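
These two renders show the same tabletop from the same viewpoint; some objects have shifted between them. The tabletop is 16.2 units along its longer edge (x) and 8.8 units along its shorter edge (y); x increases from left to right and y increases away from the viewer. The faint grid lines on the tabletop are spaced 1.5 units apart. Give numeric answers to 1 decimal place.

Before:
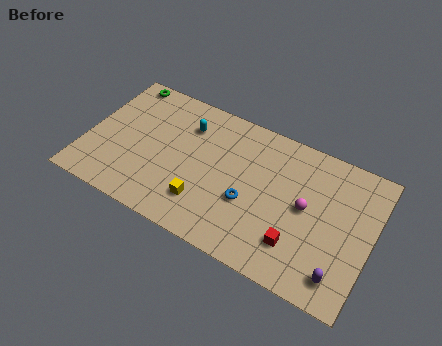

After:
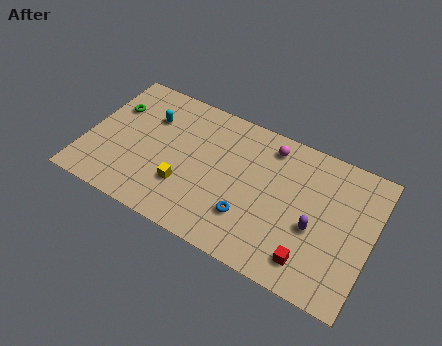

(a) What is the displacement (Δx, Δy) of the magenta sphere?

(-2.4, 2.8)

The magenta sphere was at about (12.5, 4.6) and moved to about (10.1, 7.4).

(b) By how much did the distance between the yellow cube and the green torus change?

-2.4

The distance was about 8.1 in the first image and 5.7 in the second, so they moved 2.4 units closer together.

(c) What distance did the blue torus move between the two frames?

0.9

The blue torus was near (9.4, 3.4) before and (9.5, 2.5) after, so it travelled √(0.1² + 0.9²) ≈ 0.9 units.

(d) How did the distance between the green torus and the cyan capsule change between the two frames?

-2.1

The distance was about 4.2 in the first image and 2.1 in the second, so they moved 2.1 units closer together.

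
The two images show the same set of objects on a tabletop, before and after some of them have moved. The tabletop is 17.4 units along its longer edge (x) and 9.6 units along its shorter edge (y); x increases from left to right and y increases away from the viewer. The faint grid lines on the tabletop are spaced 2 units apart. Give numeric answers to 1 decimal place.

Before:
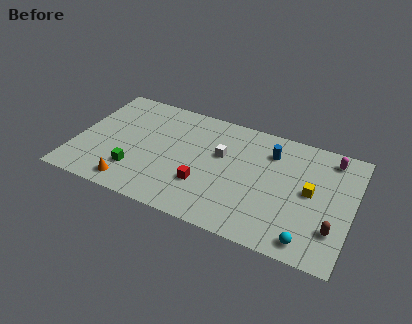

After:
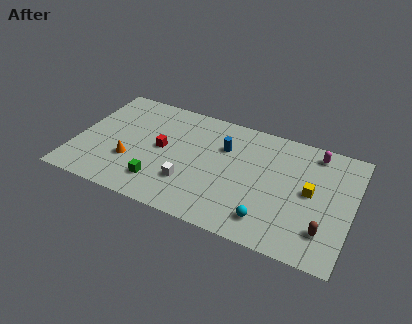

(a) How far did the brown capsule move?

0.6

From (16.4, 2.6) to (15.9, 2.3), the brown capsule covered √(0.5² + 0.3²) ≈ 0.6 units.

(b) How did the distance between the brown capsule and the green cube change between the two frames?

-2.1

The distance was about 12.4 in the first image and 10.3 in the second, so they moved 2.1 units closer together.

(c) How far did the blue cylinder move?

3.0

The blue cylinder moved from about (12.1, 7.3) to (9.2, 6.6), a distance of √(2.9² + 0.7²) ≈ 3.0.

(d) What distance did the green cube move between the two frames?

1.6

The green cube moved from about (4.0, 2.5) to (5.6, 2.1), a distance of √(1.6² + 0.4²) ≈ 1.6.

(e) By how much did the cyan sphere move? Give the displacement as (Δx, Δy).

(-2.5, 0.6)

The cyan sphere was at about (15.0, 1.2) and moved to about (12.5, 1.8).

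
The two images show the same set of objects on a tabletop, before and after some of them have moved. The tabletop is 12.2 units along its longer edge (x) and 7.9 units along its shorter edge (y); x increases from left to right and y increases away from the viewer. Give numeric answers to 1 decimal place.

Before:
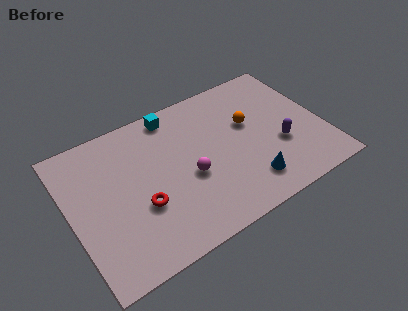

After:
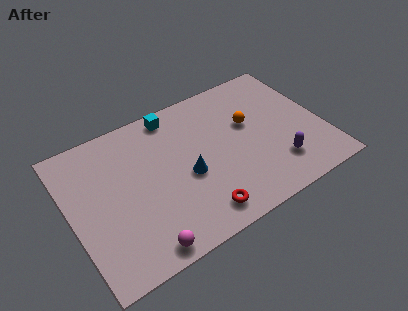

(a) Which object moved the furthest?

the magenta sphere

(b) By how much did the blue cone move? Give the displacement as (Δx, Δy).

(-2.7, 1.8)

The blue cone was at about (8.2, 1.6) and moved to about (5.5, 3.4).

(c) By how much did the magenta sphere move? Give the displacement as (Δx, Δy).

(-2.7, -2.5)

The magenta sphere was at about (5.6, 3.3) and moved to about (2.9, 0.8).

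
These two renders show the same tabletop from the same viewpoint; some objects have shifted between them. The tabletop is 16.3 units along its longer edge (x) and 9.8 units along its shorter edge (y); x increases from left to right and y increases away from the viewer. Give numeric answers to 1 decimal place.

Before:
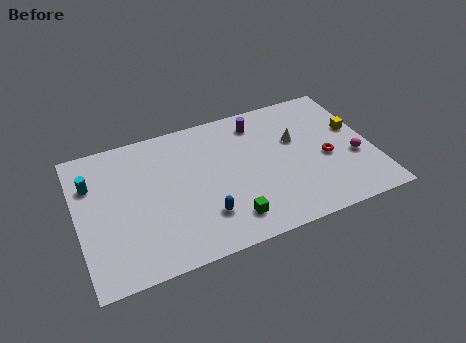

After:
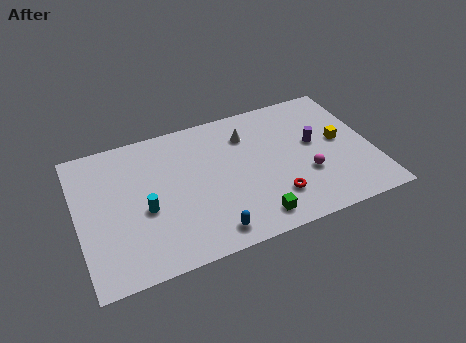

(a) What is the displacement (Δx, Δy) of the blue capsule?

(0.2, -1.2)

From the two frames, the blue capsule sits at roughly (6.7, 2.5) before and (6.9, 1.3) after.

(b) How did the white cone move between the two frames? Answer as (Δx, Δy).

(-2.6, 1.3)

The white cone was at about (12.2, 6.1) and moved to about (9.6, 7.4).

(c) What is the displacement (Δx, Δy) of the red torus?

(-3.1, -1.8)

From the two frames, the red torus sits at roughly (13.7, 4.2) before and (10.6, 2.4) after.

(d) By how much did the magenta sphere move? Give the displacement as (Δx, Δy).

(-2.7, -0.3)

From the two frames, the magenta sphere sits at roughly (15.2, 3.7) before and (12.5, 3.4) after.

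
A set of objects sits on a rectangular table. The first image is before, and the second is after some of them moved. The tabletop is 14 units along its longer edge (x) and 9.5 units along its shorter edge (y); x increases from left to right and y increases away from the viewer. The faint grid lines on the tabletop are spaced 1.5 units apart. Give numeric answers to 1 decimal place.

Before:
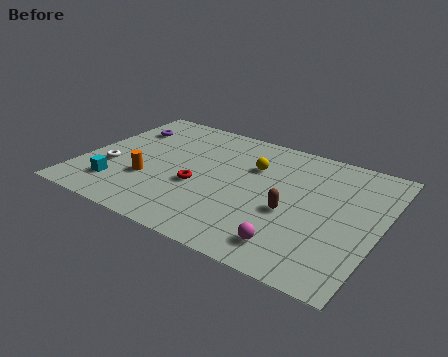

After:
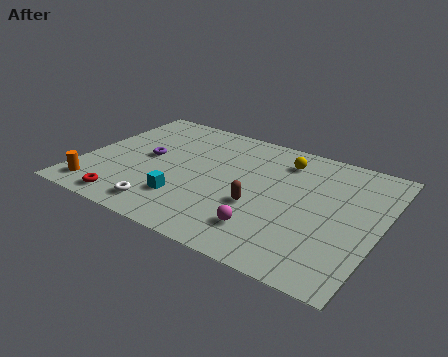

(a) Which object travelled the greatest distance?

the red torus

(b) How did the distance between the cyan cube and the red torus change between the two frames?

-1.1

The distance was about 4.0 in the first image and 2.9 in the second, so they moved 1.1 units closer together.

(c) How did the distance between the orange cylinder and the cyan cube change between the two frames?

+2.5

They were about 1.7 units apart before and 4.2 after — 2.5 units further apart.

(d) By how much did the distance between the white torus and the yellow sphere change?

+0.7

The distance was about 7.1 in the first image and 7.8 in the second, so they moved 0.7 units further apart.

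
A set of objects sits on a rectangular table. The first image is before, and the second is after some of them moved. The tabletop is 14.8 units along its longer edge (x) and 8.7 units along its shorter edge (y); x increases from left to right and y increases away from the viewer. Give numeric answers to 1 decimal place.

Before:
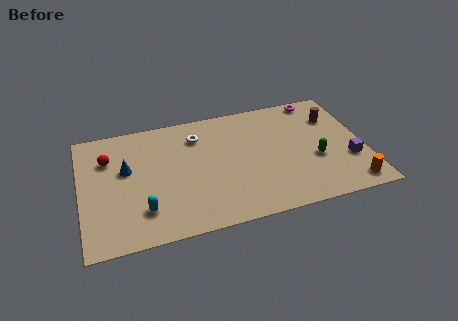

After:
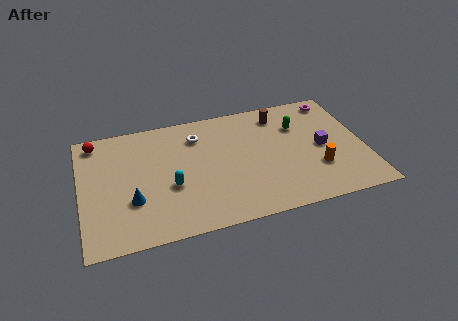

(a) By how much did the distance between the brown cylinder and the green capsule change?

-1.7

The distance was about 3.1 in the first image and 1.4 in the second, so they moved 1.7 units closer together.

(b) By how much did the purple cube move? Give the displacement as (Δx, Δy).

(-1.3, 1.3)

The purple cube was at about (13.9, 2.9) and moved to about (12.6, 4.2).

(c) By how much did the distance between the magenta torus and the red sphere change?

+1.4

The distance was about 11.3 in the first image and 12.7 in the second, so they moved 1.4 units further apart.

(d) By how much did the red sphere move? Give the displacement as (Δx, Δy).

(-0.6, 1.4)

From the two frames, the red sphere sits at roughly (1.5, 6.2) before and (0.9, 7.6) after.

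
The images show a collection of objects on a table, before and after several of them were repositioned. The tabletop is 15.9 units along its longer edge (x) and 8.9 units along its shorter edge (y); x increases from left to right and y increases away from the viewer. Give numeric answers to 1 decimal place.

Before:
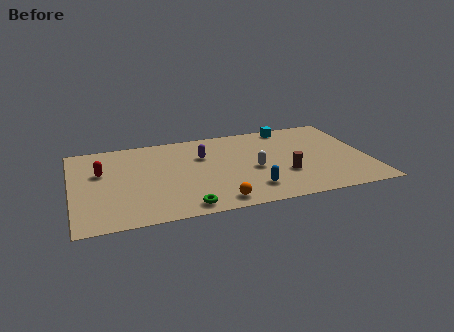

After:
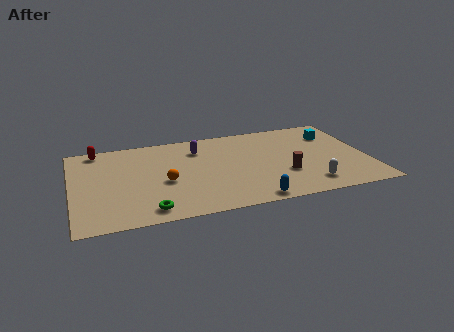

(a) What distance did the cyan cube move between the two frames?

2.7

The cyan cube moved from about (12.0, 8.0) to (14.3, 6.6), a distance of √(2.3² + 1.4²) ≈ 2.7.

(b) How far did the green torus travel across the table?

1.9

From (5.8, 1.0) to (3.9, 1.2), the green torus covered √(1.9² + 0.2²) ≈ 1.9 units.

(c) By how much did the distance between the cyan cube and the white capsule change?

+0.6

They were about 4.7 units apart before and 5.3 after — 0.6 units further apart.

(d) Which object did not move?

the brown cylinder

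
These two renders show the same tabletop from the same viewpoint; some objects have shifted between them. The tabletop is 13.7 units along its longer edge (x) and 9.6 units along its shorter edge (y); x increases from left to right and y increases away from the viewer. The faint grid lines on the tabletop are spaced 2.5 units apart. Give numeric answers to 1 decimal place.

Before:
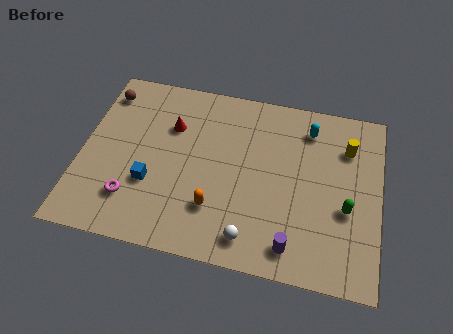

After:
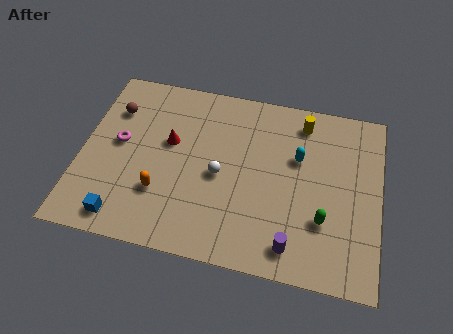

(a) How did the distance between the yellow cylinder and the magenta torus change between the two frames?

-1.9

Before: roughly 10.7 units apart; after: 8.8. That's 1.9 units closer together.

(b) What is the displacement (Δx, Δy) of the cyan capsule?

(-0.4, -1.7)

The cyan capsule was at about (10.3, 7.8) and moved to about (9.9, 6.1).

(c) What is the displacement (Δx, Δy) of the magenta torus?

(-0.8, 2.9)

The magenta torus was at about (2.5, 2.3) and moved to about (1.7, 5.2).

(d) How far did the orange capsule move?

2.5

From (6.3, 2.6) to (3.8, 2.9), the orange capsule covered √(2.5² + 0.3²) ≈ 2.5 units.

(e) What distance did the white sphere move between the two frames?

3.4

The white sphere moved from about (8.0, 1.4) to (6.4, 4.4), a distance of √(1.6² + 3.0²) ≈ 3.4.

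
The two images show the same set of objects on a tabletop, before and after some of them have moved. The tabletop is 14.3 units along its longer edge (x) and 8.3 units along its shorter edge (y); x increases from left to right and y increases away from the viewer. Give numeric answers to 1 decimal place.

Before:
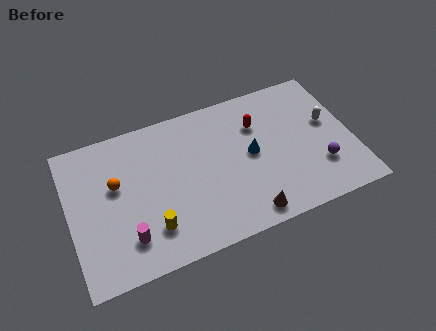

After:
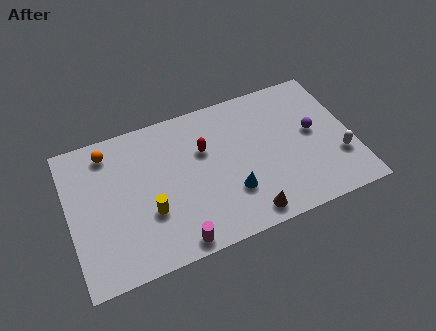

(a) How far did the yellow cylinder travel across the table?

0.9

The yellow cylinder was near (3.9, 2.0) before and (3.9, 2.9) after, so it travelled √(0.0² + 0.9²) ≈ 0.9 units.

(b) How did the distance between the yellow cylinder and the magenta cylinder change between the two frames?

+1.2

Before: roughly 1.2 units apart; after: 2.4. That's 1.2 units further apart.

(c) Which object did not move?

the brown cone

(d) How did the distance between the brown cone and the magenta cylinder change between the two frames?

-2.4

They were about 6.0 units apart before and 3.6 after — 2.4 units closer together.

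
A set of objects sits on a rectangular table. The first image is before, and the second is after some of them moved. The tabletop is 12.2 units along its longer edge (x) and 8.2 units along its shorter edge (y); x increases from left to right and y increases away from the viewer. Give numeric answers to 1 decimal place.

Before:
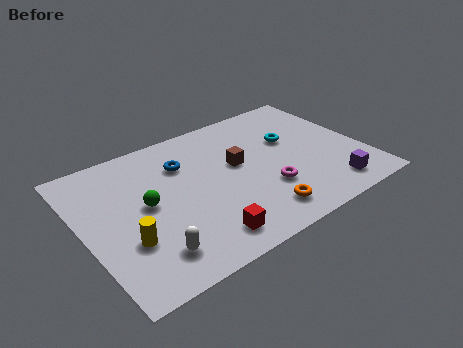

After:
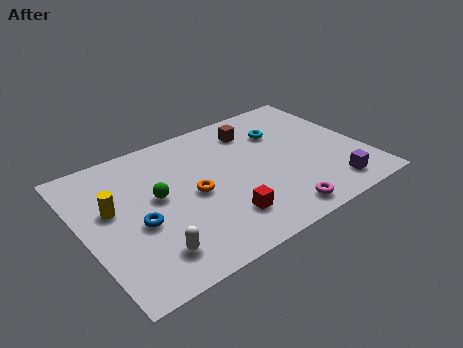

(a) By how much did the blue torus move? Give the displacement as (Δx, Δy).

(-2.4, -2.5)

The blue torus started near (4.6, 5.9) and ended near (2.2, 3.4).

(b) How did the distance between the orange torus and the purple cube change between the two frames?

+3.0

Before: roughly 3.2 units apart; after: 6.2. That's 3.0 units further apart.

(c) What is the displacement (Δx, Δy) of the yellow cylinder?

(-0.3, 2.1)

From the two frames, the yellow cylinder sits at roughly (1.6, 2.7) before and (1.3, 4.8) after.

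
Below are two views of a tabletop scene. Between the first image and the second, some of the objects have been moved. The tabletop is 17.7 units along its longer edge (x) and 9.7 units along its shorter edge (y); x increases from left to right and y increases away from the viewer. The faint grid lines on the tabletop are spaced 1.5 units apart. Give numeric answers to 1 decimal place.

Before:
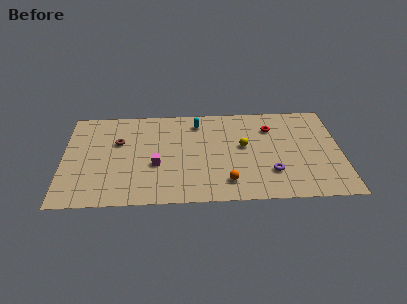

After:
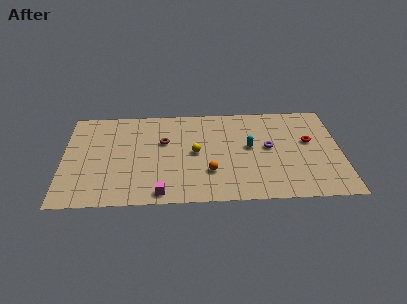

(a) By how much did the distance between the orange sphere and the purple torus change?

+1.5

They were about 2.9 units apart before and 4.4 after — 1.5 units further apart.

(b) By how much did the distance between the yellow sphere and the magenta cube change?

-1.3

The distance was about 5.8 in the first image and 4.5 in the second, so they moved 1.3 units closer together.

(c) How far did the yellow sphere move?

3.1

The yellow sphere was near (11.5, 5.4) before and (8.4, 4.9) after, so it travelled √(3.1² + 0.5²) ≈ 3.1 units.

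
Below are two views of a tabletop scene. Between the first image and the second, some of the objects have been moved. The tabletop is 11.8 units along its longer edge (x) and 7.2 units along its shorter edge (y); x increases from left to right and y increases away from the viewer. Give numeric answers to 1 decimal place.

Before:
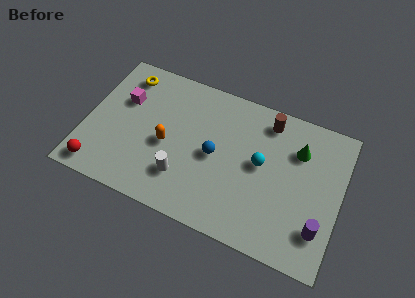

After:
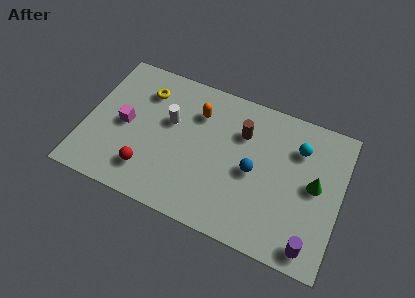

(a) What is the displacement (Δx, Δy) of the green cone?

(0.9, -1.4)

The green cone started near (9.7, 5.2) and ended near (10.6, 3.8).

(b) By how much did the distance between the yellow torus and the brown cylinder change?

-2.1

The distance was about 6.7 in the first image and 4.6 in the second, so they moved 2.1 units closer together.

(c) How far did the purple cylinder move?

0.9

From (11.0, 1.8) to (10.7, 0.9), the purple cylinder covered √(0.3² + 0.9²) ≈ 0.9 units.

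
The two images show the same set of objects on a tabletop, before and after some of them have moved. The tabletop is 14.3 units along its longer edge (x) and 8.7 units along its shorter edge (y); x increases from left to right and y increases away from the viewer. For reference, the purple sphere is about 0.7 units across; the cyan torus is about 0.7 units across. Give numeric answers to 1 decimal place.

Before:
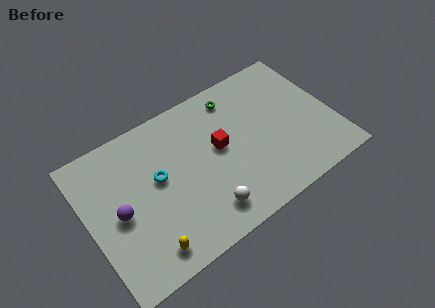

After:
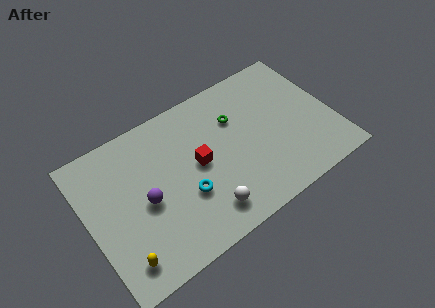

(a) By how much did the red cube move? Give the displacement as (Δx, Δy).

(-1.3, -0.3)

From the two frames, the red cube sits at roughly (7.7, 4.8) before and (6.4, 4.5) after.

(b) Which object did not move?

the white sphere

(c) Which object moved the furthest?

the cyan torus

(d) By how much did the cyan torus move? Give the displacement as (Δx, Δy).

(1.3, -1.8)

The cyan torus started near (4.1, 4.9) and ended near (5.4, 3.1).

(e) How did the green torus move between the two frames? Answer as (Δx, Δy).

(-0.2, -1.3)

The green torus was at about (9.1, 7.3) and moved to about (8.9, 6.0).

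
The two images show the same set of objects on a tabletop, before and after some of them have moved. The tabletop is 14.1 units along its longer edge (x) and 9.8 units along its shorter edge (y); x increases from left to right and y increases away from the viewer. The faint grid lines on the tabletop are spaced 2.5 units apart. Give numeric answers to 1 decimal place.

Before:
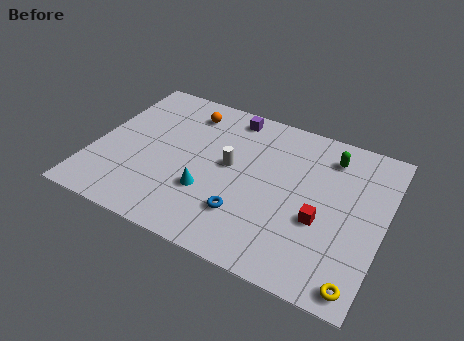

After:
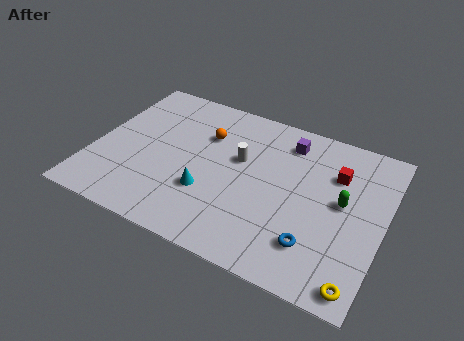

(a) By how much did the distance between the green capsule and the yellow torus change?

-2.7

Before: roughly 7.2 units apart; after: 4.5. That's 2.7 units closer together.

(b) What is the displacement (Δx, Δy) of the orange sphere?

(1.1, -1.2)

The orange sphere started near (4.1, 8.0) and ended near (5.2, 6.8).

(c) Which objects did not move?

the yellow torus and the cyan cone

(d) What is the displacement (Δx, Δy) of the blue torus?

(3.4, -0.3)

From the two frames, the blue torus sits at roughly (7.7, 2.6) before and (11.1, 2.3) after.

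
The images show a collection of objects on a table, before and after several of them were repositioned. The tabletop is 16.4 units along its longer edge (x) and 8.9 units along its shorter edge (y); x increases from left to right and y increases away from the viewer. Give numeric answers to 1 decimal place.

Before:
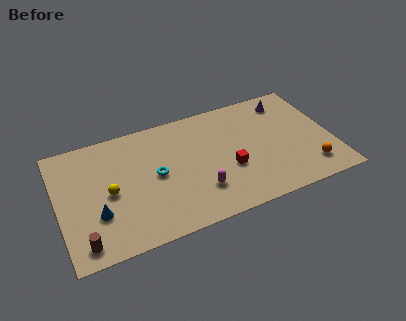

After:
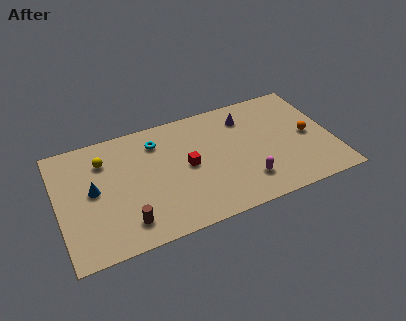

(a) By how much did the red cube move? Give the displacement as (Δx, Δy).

(-2.4, 1.1)

The red cube was at about (10.1, 3.4) and moved to about (7.7, 4.5).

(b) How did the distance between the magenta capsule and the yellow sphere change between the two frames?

+3.8

The distance was about 5.5 in the first image and 9.3 in the second, so they moved 3.8 units further apart.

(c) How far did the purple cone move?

2.6

The purple cone moved from about (14.1, 7.4) to (11.5, 7.0), a distance of √(2.6² + 0.4²) ≈ 2.6.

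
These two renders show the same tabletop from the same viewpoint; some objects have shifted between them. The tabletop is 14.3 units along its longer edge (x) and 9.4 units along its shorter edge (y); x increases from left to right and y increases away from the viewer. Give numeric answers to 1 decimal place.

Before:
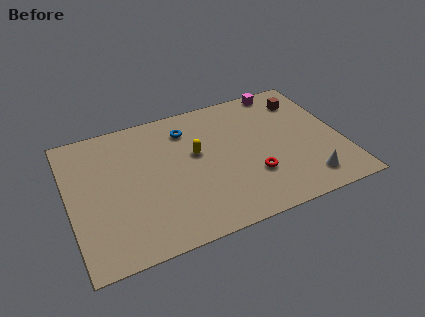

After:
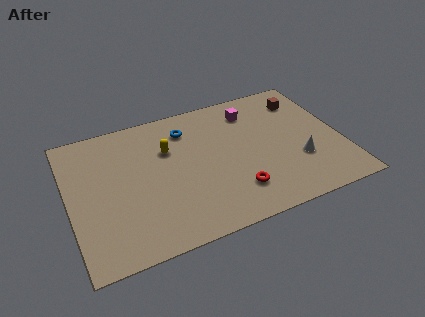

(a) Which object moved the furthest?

the magenta cube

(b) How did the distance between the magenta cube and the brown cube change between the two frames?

+1.2

Before: roughly 1.6 units apart; after: 2.8. That's 1.2 units further apart.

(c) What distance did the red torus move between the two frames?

1.2

The red torus was near (9.4, 2.9) before and (8.4, 2.2) after, so it travelled √(1.0² + 0.7²) ≈ 1.2 units.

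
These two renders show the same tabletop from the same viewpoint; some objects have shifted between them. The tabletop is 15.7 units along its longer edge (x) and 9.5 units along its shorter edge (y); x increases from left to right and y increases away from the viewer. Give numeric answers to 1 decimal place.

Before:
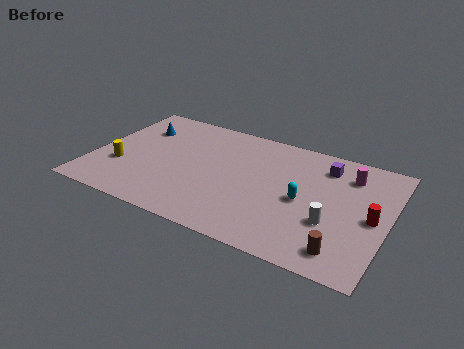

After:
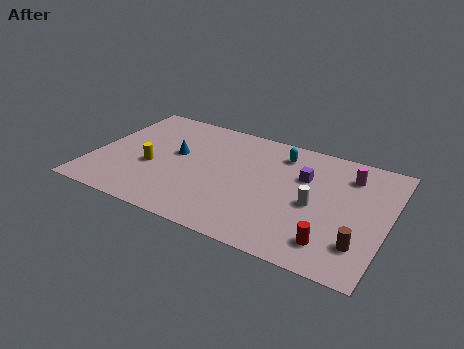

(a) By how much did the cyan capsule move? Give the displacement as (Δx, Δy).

(-1.6, 3.3)

From the two frames, the cyan capsule sits at roughly (11.3, 4.4) before and (9.7, 7.7) after.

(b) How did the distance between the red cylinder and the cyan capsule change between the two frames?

+3.2

The distance was about 3.6 in the first image and 6.8 in the second, so they moved 3.2 units further apart.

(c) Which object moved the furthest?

the cyan capsule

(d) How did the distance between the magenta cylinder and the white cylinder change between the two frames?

-0.7

Before: roughly 4.1 units apart; after: 3.4. That's 0.7 units closer together.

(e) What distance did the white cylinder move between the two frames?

1.4

The white cylinder was near (12.9, 3.3) before and (11.9, 4.3) after, so it travelled √(1.0² + 1.0²) ≈ 1.4 units.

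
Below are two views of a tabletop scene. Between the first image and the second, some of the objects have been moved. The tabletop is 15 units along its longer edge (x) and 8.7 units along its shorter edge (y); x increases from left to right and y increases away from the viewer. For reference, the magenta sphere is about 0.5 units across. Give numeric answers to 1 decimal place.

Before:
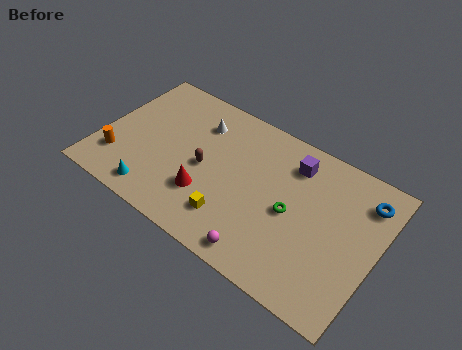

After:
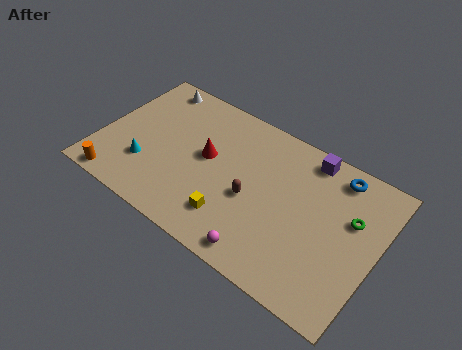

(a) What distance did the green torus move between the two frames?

3.3

The green torus moved from about (10.5, 4.1) to (13.5, 5.5), a distance of √(3.0² + 1.4²) ≈ 3.3.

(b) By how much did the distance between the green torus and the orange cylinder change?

+3.4

Before: roughly 9.5 units apart; after: 12.9. That's 3.4 units further apart.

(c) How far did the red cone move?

2.2

From (6.1, 2.6) to (5.7, 4.8), the red cone covered √(0.4² + 2.2²) ≈ 2.2 units.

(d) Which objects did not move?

the magenta sphere and the yellow cube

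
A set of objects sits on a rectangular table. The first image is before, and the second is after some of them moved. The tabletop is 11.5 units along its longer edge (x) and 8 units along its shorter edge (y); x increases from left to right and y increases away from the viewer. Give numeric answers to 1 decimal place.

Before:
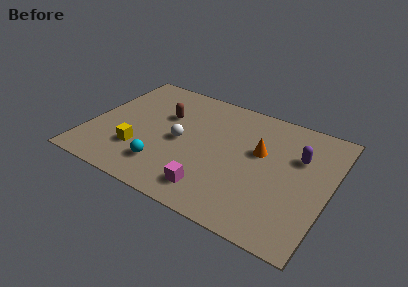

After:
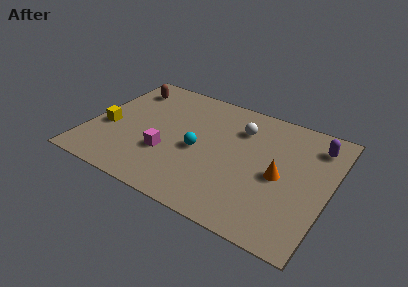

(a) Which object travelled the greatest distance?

the white sphere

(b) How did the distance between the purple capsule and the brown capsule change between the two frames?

+2.8

The distance was about 6.5 in the first image and 9.3 in the second, so they moved 2.8 units further apart.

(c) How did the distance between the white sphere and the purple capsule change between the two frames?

-2.1

They were about 5.7 units apart before and 3.6 after — 2.1 units closer together.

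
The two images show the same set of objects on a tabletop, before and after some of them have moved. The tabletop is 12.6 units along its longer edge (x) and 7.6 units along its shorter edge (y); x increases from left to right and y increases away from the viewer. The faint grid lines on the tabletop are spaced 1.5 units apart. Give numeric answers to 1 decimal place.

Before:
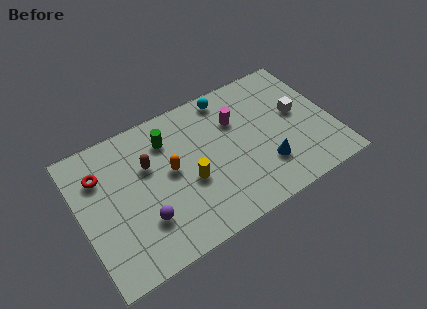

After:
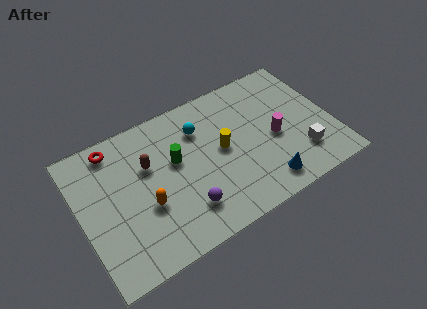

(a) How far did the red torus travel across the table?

1.4

The red torus was near (1.2, 5.5) before and (2.0, 6.6) after, so it travelled √(0.8² + 1.1²) ≈ 1.4 units.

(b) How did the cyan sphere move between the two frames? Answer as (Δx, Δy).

(-1.6, -1.1)

The cyan sphere started near (7.8, 6.7) and ended near (6.2, 5.6).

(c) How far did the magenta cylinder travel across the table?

2.5

The magenta cylinder moved from about (8.0, 5.2) to (9.7, 3.4), a distance of √(1.7² + 1.8²) ≈ 2.5.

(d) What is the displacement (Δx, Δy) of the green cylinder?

(0.2, -1.3)

The green cylinder started near (4.6, 5.8) and ended near (4.8, 4.5).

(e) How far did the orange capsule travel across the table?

1.8

The orange capsule moved from about (4.5, 4.1) to (3.1, 2.9), a distance of √(1.4² + 1.2²) ≈ 1.8.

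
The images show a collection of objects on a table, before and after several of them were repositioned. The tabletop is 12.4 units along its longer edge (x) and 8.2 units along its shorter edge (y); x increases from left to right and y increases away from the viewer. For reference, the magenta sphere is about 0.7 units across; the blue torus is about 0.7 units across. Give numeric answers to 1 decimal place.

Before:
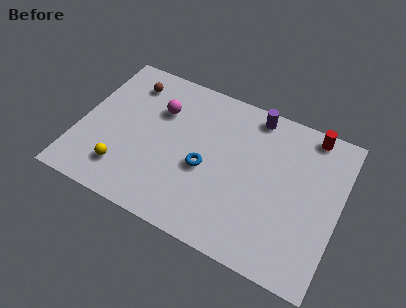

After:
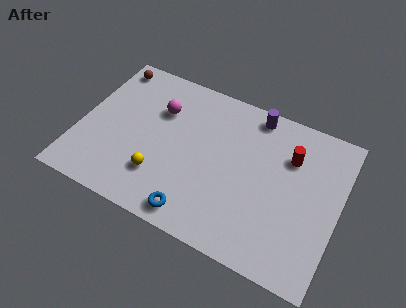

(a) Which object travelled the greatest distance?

the blue torus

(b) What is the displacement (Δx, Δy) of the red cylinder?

(-0.8, -1.6)

The red cylinder was at about (10.7, 7.4) and moved to about (9.9, 5.8).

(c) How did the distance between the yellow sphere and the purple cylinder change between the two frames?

-1.4

Before: roughly 7.8 units apart; after: 6.4. That's 1.4 units closer together.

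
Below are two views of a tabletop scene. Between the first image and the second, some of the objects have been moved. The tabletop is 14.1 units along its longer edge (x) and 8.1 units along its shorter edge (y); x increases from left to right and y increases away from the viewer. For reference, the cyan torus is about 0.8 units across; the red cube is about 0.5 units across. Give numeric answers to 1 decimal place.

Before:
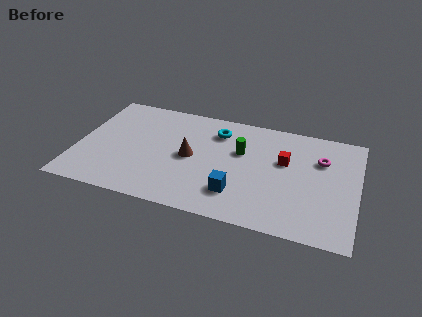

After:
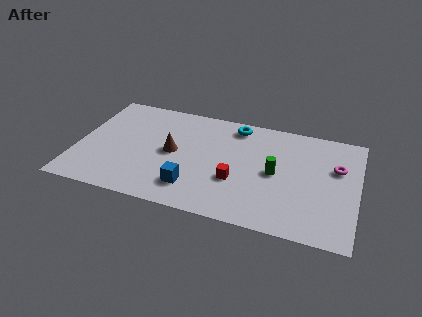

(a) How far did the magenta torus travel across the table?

0.9

The magenta torus was near (12.2, 5.6) before and (13.0, 5.2) after, so it travelled √(0.8² + 0.4²) ≈ 0.9 units.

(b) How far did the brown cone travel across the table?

0.9

From (5.7, 4.0) to (4.8, 4.1), the brown cone covered √(0.9² + 0.1²) ≈ 0.9 units.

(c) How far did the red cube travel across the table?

3.1

From (10.4, 5.0) to (8.1, 2.9), the red cube covered √(2.3² + 2.1²) ≈ 3.1 units.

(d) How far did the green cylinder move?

2.1

From (8.2, 5.1) to (10.0, 4.0), the green cylinder covered √(1.8² + 1.1²) ≈ 2.1 units.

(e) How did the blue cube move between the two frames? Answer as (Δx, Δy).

(-2.2, -0.2)

The blue cube was at about (8.2, 2.0) and moved to about (6.0, 1.8).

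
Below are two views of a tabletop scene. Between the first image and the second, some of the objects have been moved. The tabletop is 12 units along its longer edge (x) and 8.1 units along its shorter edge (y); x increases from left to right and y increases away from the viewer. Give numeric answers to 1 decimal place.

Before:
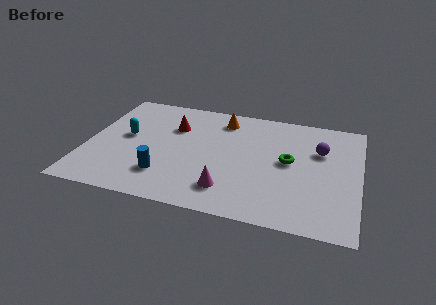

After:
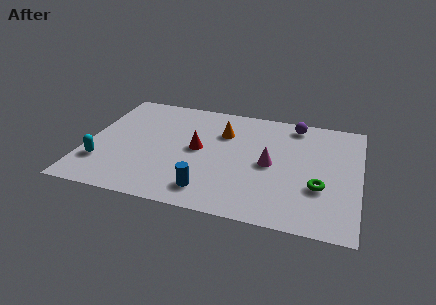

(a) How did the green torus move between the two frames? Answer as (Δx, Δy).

(1.4, -1.5)

The green torus was at about (8.9, 4.3) and moved to about (10.3, 2.8).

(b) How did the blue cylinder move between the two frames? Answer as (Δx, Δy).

(2.0, -0.6)

From the two frames, the blue cylinder sits at roughly (3.6, 2.0) before and (5.6, 1.4) after.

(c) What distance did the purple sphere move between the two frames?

2.1

The purple sphere was near (10.2, 5.4) before and (9.0, 7.1) after, so it travelled √(1.2² + 1.7²) ≈ 2.1 units.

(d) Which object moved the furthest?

the magenta cone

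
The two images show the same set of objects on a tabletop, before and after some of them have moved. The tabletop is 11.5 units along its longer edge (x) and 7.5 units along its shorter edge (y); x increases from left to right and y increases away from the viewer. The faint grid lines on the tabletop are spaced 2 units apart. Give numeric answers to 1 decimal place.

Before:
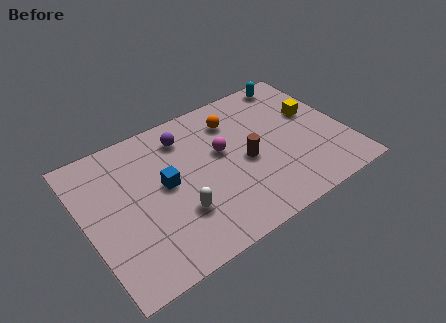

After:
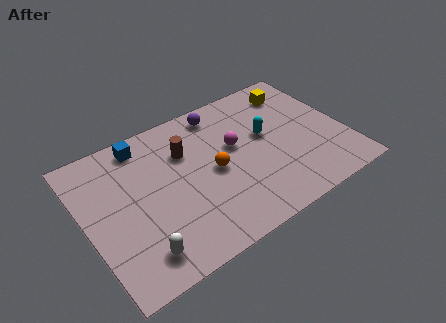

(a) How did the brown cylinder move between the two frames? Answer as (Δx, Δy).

(-2.4, 1.8)

From the two frames, the brown cylinder sits at roughly (7.0, 3.4) before and (4.6, 5.2) after.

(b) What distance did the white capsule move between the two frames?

2.1

From (3.8, 2.3) to (1.9, 1.3), the white capsule covered √(1.9² + 1.0²) ≈ 2.1 units.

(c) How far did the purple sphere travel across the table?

1.8

The purple sphere was near (4.7, 6.0) before and (6.4, 6.5) after, so it travelled √(1.7² + 0.5²) ≈ 1.8 units.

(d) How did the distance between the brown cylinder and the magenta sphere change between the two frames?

+0.9

Before: roughly 1.3 units apart; after: 2.2. That's 0.9 units further apart.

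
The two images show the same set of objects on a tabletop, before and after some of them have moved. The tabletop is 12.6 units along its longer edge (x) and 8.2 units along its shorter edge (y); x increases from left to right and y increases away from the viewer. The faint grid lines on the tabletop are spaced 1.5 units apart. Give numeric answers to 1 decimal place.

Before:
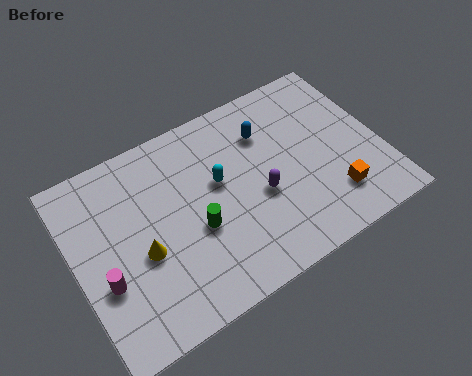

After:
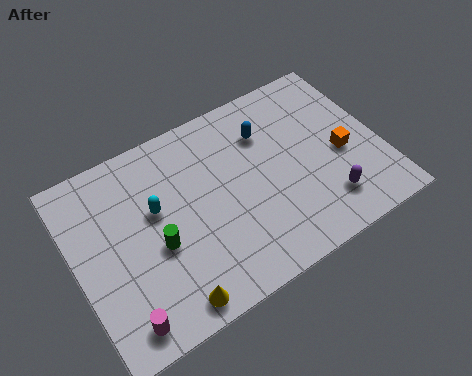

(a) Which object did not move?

the blue capsule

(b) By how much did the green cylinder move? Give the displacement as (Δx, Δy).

(-1.6, 0.1)

The green cylinder started near (4.8, 3.3) and ended near (3.2, 3.4).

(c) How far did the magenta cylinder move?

1.9

From (1.0, 3.0) to (1.4, 1.1), the magenta cylinder covered √(0.4² + 1.9²) ≈ 1.9 units.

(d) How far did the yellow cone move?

2.6

From (2.6, 3.4) to (3.3, 0.9), the yellow cone covered √(0.7² + 2.5²) ≈ 2.6 units.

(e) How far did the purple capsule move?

3.0

The purple capsule moved from about (7.5, 3.4) to (10.0, 1.8), a distance of √(2.5² + 1.6²) ≈ 3.0.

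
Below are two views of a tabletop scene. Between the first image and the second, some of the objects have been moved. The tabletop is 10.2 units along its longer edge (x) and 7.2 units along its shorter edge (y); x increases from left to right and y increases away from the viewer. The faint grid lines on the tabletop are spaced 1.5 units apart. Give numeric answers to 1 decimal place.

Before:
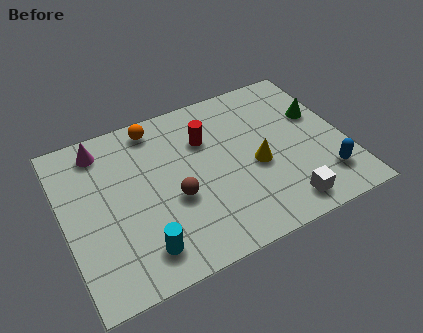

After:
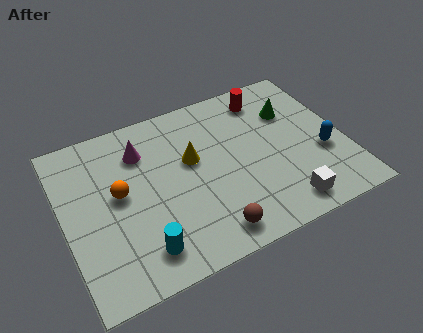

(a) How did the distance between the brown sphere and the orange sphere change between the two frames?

+0.7

They were about 3.4 units apart before and 4.1 after — 0.7 units further apart.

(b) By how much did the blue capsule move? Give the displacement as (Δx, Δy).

(0.1, 1.1)

The blue capsule was at about (9.2, 1.6) and moved to about (9.3, 2.7).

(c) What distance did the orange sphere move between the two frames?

2.9

The orange sphere was near (3.6, 6.3) before and (2.0, 3.9) after, so it travelled √(1.6² + 2.4²) ≈ 2.9 units.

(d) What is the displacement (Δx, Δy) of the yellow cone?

(-2.2, 1.2)

The yellow cone was at about (6.9, 3.1) and moved to about (4.7, 4.3).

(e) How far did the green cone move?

1.0

The green cone was near (9.4, 4.5) before and (8.5, 5.0) after, so it travelled √(0.9² + 0.5²) ≈ 1.0 units.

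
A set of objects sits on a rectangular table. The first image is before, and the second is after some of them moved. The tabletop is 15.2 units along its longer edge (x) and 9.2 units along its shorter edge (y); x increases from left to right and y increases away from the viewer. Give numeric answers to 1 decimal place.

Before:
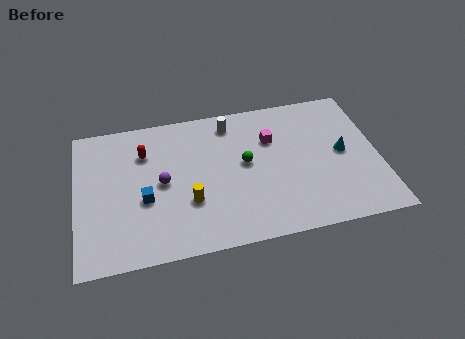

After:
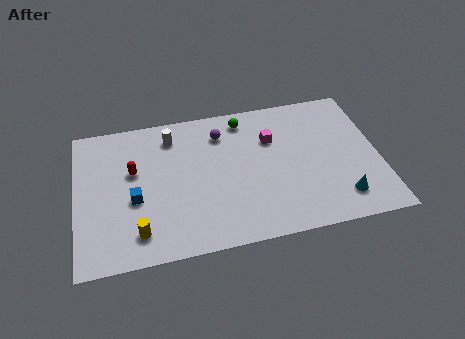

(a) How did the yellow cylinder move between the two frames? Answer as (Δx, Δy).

(-2.6, -1.4)

From the two frames, the yellow cylinder sits at roughly (5.6, 3.1) before and (3.0, 1.7) after.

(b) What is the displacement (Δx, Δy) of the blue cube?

(-0.5, 0.1)

From the two frames, the blue cube sits at roughly (3.4, 3.7) before and (2.9, 3.8) after.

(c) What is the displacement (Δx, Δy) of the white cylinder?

(-3.0, -0.3)

From the two frames, the white cylinder sits at roughly (7.9, 7.8) before and (4.9, 7.5) after.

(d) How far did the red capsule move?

1.3

The red capsule was near (3.5, 6.7) before and (2.9, 5.6) after, so it travelled √(0.6² + 1.1²) ≈ 1.3 units.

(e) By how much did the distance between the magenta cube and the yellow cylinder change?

+2.9

They were about 5.4 units apart before and 8.3 after — 2.9 units further apart.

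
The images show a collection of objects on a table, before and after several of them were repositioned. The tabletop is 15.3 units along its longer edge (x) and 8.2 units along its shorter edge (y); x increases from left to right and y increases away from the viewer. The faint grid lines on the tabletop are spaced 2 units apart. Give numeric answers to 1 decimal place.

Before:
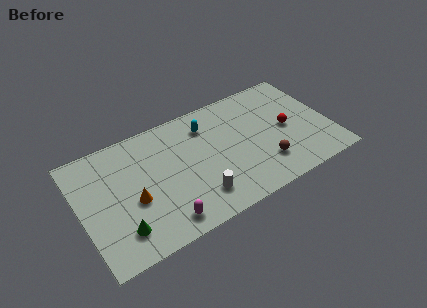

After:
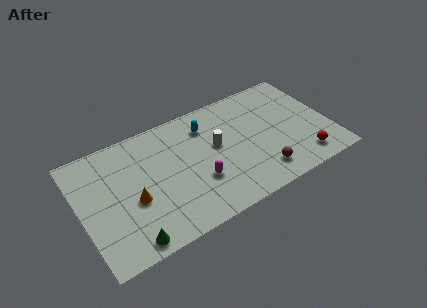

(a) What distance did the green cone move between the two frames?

1.0

From (2.1, 1.8) to (2.5, 0.9), the green cone covered √(0.4² + 0.9²) ≈ 1.0 units.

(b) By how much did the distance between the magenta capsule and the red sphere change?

-2.1

Before: roughly 8.6 units apart; after: 6.5. That's 2.1 units closer together.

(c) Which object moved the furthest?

the white cylinder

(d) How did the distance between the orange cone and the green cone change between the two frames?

+0.7

Before: roughly 1.9 units apart; after: 2.6. That's 0.7 units further apart.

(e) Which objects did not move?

the orange cone and the cyan capsule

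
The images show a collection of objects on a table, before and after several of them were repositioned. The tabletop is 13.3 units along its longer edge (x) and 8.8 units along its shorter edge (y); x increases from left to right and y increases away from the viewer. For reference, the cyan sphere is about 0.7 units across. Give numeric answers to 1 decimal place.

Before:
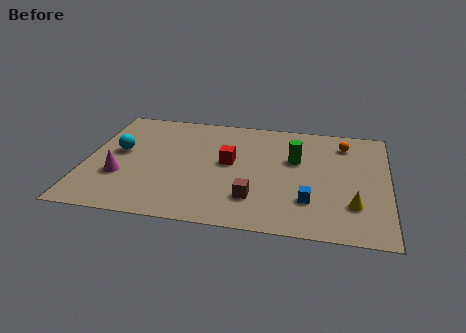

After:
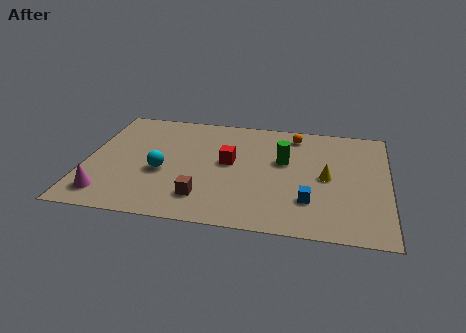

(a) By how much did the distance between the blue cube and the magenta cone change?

+0.5

The distance was about 8.3 in the first image and 8.8 in the second, so they moved 0.5 units further apart.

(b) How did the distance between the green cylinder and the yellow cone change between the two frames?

-1.9

Before: roughly 4.0 units apart; after: 2.1. That's 1.9 units closer together.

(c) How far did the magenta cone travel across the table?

1.6

The magenta cone was near (1.6, 3.0) before and (1.1, 1.5) after, so it travelled √(0.5² + 1.5²) ≈ 1.6 units.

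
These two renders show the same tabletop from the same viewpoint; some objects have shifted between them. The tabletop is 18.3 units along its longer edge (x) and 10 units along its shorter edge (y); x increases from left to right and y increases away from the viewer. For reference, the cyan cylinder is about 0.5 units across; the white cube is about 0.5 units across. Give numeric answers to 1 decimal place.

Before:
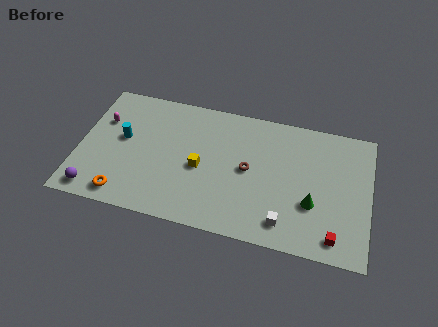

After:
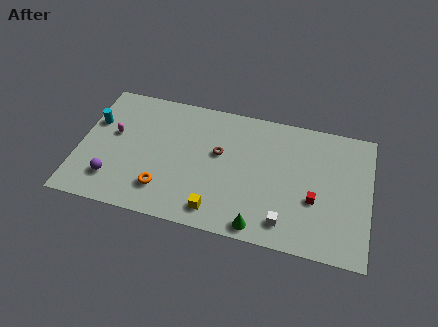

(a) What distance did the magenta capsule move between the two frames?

1.2

The magenta capsule was near (1.3, 6.7) before and (2.1, 5.8) after, so it travelled √(0.8² + 0.9²) ≈ 1.2 units.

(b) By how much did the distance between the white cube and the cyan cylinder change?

+2.1

The distance was about 11.2 in the first image and 13.3 in the second, so they moved 2.1 units further apart.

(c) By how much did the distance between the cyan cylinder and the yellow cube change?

+4.4

Before: roughly 5.1 units apart; after: 9.5. That's 4.4 units further apart.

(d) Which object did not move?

the white cube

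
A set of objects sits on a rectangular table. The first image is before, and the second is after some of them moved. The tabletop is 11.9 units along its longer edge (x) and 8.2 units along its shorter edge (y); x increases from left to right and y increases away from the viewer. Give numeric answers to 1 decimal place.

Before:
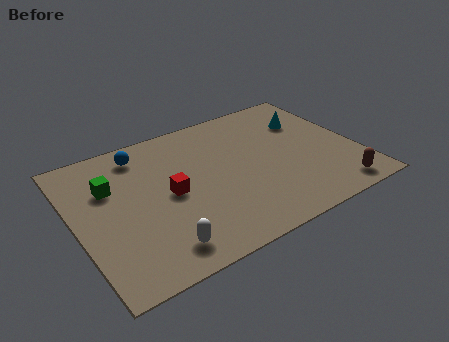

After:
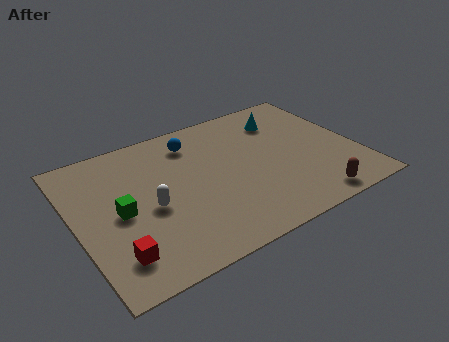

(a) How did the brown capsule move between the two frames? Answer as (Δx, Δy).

(-1.1, -0.1)

From the two frames, the brown capsule sits at roughly (10.5, 1.0) before and (9.4, 0.9) after.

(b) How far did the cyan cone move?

1.1

From (10.2, 5.8) to (9.2, 6.3), the cyan cone covered √(1.0² + 0.5²) ≈ 1.1 units.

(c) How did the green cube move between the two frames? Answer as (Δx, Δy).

(0.2, -1.6)

The green cube was at about (1.6, 5.5) and moved to about (1.8, 3.9).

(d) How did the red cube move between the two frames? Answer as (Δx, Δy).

(-2.6, -2.3)

From the two frames, the red cube sits at roughly (3.9, 4.0) before and (1.3, 1.7) after.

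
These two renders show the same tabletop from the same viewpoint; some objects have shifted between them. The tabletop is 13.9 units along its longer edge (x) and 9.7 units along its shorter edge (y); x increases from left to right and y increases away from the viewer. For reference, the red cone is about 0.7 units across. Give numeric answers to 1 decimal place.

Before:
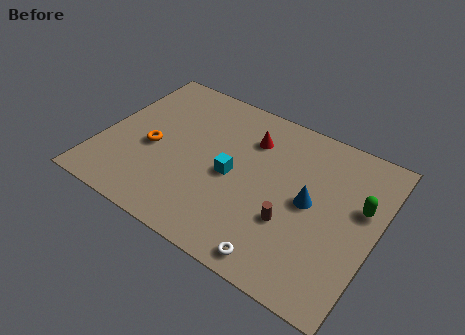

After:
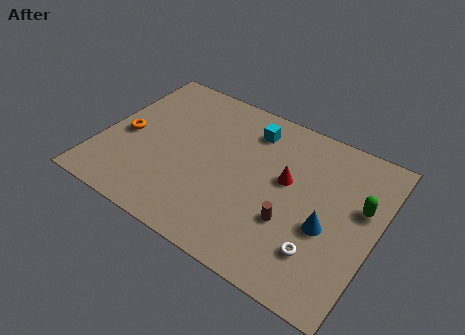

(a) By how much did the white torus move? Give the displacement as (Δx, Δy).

(1.8, 1.4)

From the two frames, the white torus sits at roughly (9.7, 1.0) before and (11.5, 2.4) after.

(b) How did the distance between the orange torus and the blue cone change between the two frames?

+2.4

Before: roughly 8.0 units apart; after: 10.4. That's 2.4 units further apart.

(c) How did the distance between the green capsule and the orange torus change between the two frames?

+1.4

They were about 10.5 units apart before and 11.9 after — 1.4 units further apart.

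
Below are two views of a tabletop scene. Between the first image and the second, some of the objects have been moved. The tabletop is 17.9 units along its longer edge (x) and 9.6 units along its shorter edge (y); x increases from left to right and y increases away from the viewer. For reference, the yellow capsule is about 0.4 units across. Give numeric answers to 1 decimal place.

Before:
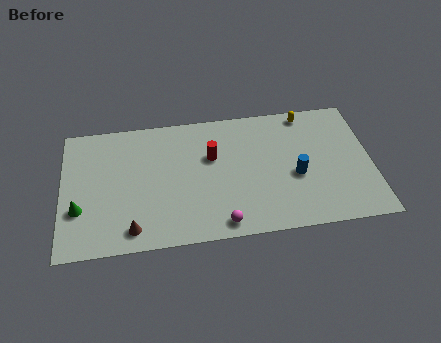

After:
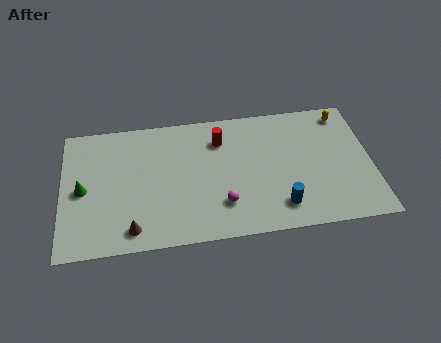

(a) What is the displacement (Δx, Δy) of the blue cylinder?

(-1.0, -2.1)

From the two frames, the blue cylinder sits at roughly (13.5, 4.0) before and (12.5, 1.9) after.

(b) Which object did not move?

the brown cone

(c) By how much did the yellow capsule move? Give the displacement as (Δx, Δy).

(2.2, -0.3)

From the two frames, the yellow capsule sits at roughly (14.3, 8.6) before and (16.5, 8.3) after.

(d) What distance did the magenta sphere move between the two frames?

1.4

From (9.1, 1.1) to (9.2, 2.5), the magenta sphere covered √(0.1² + 1.4²) ≈ 1.4 units.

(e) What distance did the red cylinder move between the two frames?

1.3

The red cylinder was near (8.7, 6.1) before and (9.2, 7.3) after, so it travelled √(0.5² + 1.2²) ≈ 1.3 units.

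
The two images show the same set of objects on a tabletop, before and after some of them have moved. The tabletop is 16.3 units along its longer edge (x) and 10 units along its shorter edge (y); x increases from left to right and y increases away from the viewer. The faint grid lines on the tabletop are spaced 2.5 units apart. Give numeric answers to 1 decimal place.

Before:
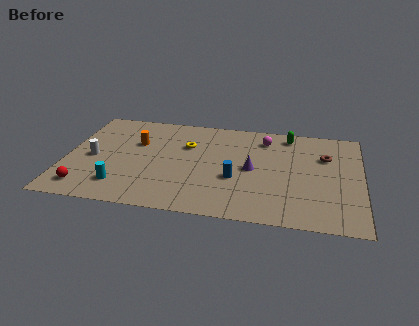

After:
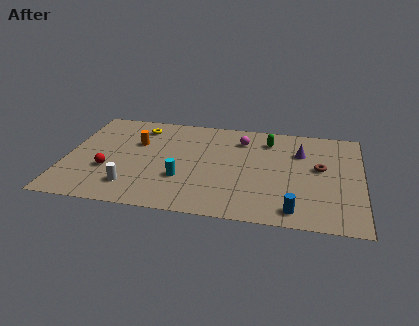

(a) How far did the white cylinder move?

3.4

The white cylinder moved from about (1.5, 4.6) to (3.8, 2.1), a distance of √(2.3² + 2.5²) ≈ 3.4.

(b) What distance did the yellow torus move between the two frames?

3.1

From (6.6, 6.7) to (3.9, 8.2), the yellow torus covered √(2.7² + 1.5²) ≈ 3.1 units.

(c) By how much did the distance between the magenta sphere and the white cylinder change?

-1.9

They were about 10.0 units apart before and 8.1 after — 1.9 units closer together.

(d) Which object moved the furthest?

the blue cylinder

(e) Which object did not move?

the orange cylinder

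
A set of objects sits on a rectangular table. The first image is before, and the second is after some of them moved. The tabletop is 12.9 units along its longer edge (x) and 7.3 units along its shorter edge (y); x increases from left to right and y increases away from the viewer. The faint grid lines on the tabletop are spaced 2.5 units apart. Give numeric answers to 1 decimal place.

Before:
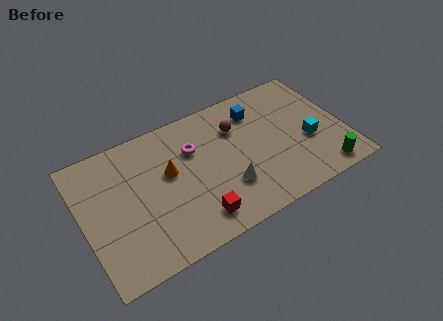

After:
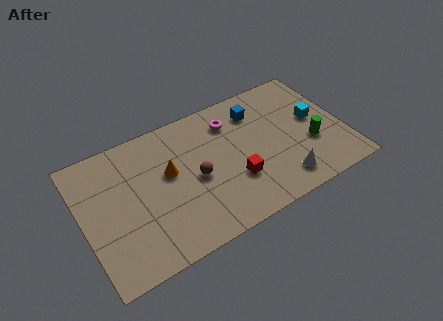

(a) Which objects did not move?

the orange cone and the blue cube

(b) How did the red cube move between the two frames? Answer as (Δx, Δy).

(2.1, 1.1)

From the two frames, the red cube sits at roughly (5.2, 1.3) before and (7.3, 2.4) after.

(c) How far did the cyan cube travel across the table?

1.2

The cyan cube was near (11.1, 2.9) before and (11.6, 4.0) after, so it travelled √(0.5² + 1.1²) ≈ 1.2 units.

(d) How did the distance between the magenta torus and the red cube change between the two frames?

-0.4

Before: roughly 3.7 units apart; after: 3.3. That's 0.4 units closer together.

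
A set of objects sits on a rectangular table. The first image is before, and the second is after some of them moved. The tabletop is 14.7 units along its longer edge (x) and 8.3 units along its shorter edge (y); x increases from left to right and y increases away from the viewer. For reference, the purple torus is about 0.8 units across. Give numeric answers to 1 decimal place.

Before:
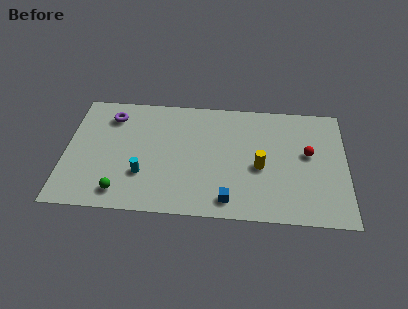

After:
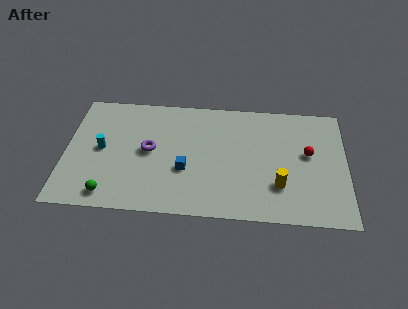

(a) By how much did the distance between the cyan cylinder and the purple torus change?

-1.9

The distance was about 4.4 in the first image and 2.5 in the second, so they moved 1.9 units closer together.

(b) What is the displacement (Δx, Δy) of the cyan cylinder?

(-2.2, 1.6)

The cyan cylinder started near (4.1, 2.6) and ended near (1.9, 4.2).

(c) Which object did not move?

the red sphere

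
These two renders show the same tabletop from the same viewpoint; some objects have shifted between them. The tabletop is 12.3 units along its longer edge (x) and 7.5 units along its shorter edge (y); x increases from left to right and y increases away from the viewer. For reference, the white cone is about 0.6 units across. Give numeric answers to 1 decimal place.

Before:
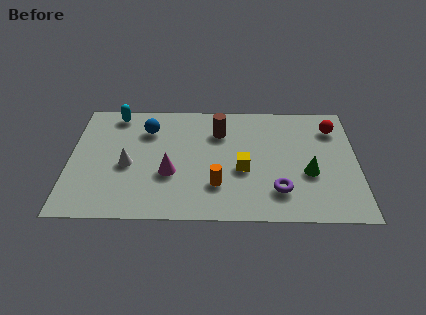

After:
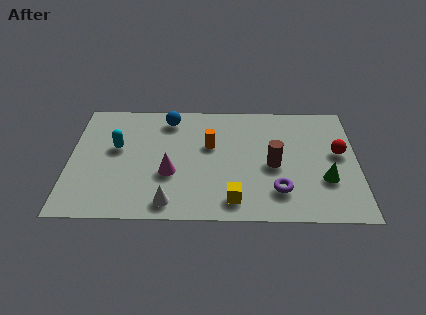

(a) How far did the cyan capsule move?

2.2

From (1.9, 6.6) to (2.0, 4.4), the cyan capsule covered √(0.1² + 2.2²) ≈ 2.2 units.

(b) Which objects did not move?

the magenta cone and the purple torus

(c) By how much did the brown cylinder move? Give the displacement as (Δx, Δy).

(2.3, -2.1)

The brown cylinder started near (6.4, 5.5) and ended near (8.7, 3.4).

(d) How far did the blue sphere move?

1.1

The blue sphere was near (3.3, 5.6) before and (4.2, 6.3) after, so it travelled √(0.9² + 0.7²) ≈ 1.1 units.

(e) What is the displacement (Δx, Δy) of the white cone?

(1.8, -2.3)

The white cone started near (2.5, 3.3) and ended near (4.3, 1.0).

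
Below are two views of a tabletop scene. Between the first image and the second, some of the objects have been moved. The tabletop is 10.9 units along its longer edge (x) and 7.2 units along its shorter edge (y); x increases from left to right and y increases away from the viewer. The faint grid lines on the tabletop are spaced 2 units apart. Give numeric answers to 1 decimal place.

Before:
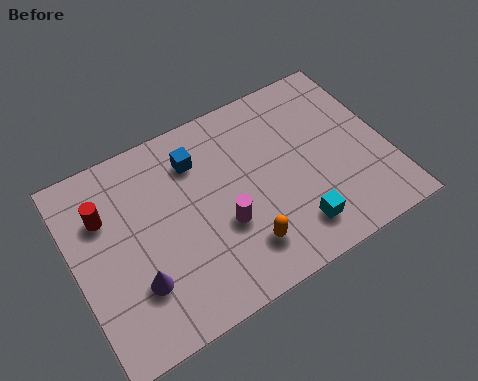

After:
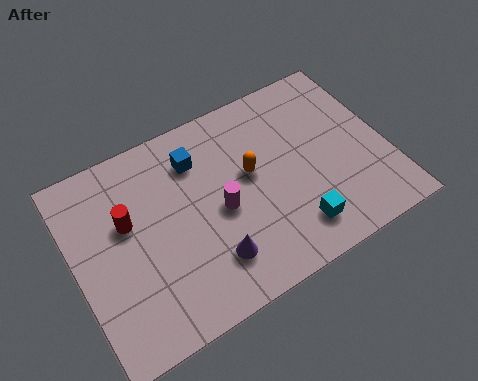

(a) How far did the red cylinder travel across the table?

0.9

From (1.2, 5.0) to (1.9, 4.4), the red cylinder covered √(0.7² + 0.6²) ≈ 0.9 units.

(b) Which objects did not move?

the blue cube and the cyan cube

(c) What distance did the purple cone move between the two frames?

2.5

From (1.9, 2.1) to (4.4, 1.7), the purple cone covered √(2.5² + 0.4²) ≈ 2.5 units.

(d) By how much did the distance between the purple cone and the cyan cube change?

-2.5

They were about 5.4 units apart before and 2.9 after — 2.5 units closer together.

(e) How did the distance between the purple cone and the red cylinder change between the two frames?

+0.7

Before: roughly 3.0 units apart; after: 3.7. That's 0.7 units further apart.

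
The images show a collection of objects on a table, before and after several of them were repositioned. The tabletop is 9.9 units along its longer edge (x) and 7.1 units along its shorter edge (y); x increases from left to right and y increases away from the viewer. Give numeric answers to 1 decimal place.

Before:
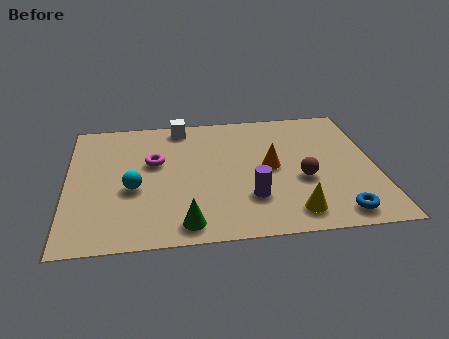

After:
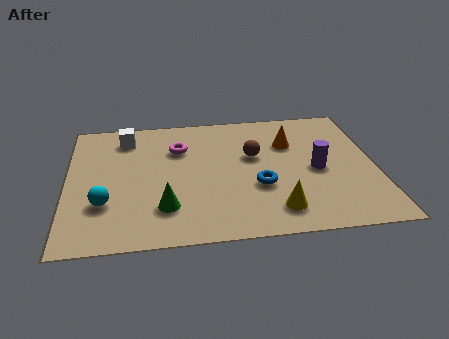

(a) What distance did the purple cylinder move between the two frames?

2.6

The purple cylinder was near (5.8, 2.0) before and (8.0, 3.3) after, so it travelled √(2.2² + 1.3²) ≈ 2.6 units.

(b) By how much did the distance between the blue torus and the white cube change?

-1.9

The distance was about 7.2 in the first image and 5.3 in the second, so they moved 1.9 units closer together.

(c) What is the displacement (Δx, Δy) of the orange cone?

(0.7, 1.3)

The orange cone started near (6.5, 3.6) and ended near (7.2, 4.9).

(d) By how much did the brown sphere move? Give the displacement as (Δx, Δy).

(-1.5, 1.5)

The brown sphere started near (7.5, 2.8) and ended near (6.0, 4.3).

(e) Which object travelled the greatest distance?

the blue torus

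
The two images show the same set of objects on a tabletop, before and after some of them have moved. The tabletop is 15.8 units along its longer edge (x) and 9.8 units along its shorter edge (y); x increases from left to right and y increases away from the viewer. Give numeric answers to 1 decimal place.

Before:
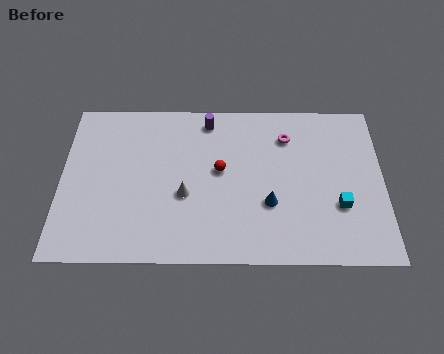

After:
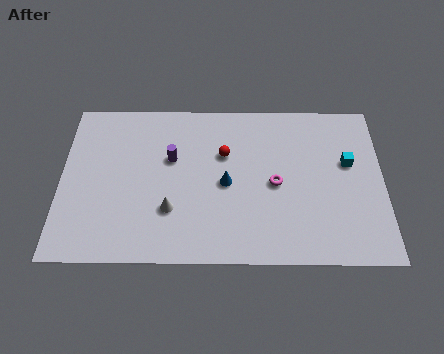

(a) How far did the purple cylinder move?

3.0

From (7.2, 8.5) to (5.4, 6.1), the purple cylinder covered √(1.8² + 2.4²) ≈ 3.0 units.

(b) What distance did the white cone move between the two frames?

1.1

From (6.1, 3.9) to (5.4, 3.0), the white cone covered √(0.7² + 0.9²) ≈ 1.1 units.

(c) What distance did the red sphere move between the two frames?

1.0

The red sphere was near (7.8, 5.4) before and (8.0, 6.4) after, so it travelled √(0.2² + 1.0²) ≈ 1.0 units.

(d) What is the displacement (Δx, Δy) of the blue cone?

(-2.1, 1.2)

The blue cone was at about (10.2, 3.4) and moved to about (8.1, 4.6).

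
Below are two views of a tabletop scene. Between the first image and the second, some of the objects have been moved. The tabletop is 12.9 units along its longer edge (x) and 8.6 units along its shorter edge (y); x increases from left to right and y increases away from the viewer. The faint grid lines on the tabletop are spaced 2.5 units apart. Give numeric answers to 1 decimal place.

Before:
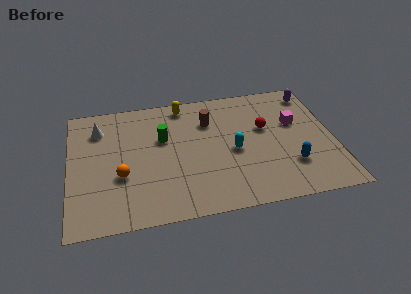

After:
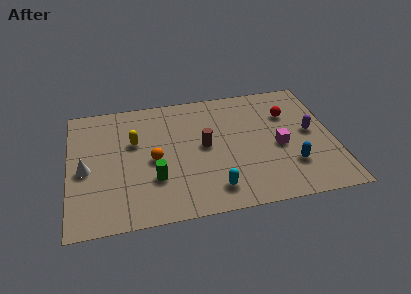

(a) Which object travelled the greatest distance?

the yellow capsule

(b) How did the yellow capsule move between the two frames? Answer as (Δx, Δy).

(-2.5, -2.2)

From the two frames, the yellow capsule sits at roughly (5.7, 7.6) before and (3.2, 5.4) after.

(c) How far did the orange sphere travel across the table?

1.8

From (2.5, 3.2) to (4.1, 4.0), the orange sphere covered √(1.6² + 0.8²) ≈ 1.8 units.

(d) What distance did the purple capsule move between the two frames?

2.8

From (12.1, 7.3) to (11.8, 4.5), the purple capsule covered √(0.3² + 2.8²) ≈ 2.8 units.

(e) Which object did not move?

the blue capsule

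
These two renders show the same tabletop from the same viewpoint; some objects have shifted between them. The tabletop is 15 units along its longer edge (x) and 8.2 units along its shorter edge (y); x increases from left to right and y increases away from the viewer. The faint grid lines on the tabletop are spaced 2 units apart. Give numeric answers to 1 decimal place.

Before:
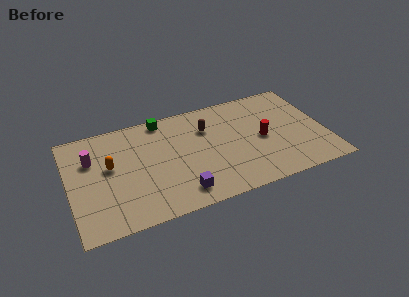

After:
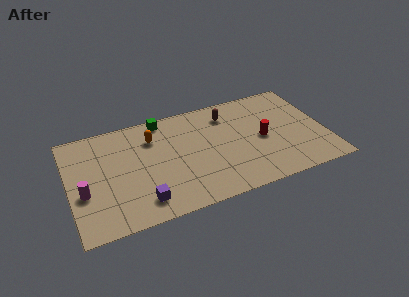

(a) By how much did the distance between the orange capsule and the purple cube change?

-0.3

The distance was about 5.0 in the first image and 4.7 in the second, so they moved 0.3 units closer together.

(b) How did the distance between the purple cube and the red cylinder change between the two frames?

+2.0

They were about 5.7 units apart before and 7.7 after — 2.0 units further apart.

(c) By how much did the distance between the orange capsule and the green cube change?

-2.8

Before: roughly 4.3 units apart; after: 1.5. That's 2.8 units closer together.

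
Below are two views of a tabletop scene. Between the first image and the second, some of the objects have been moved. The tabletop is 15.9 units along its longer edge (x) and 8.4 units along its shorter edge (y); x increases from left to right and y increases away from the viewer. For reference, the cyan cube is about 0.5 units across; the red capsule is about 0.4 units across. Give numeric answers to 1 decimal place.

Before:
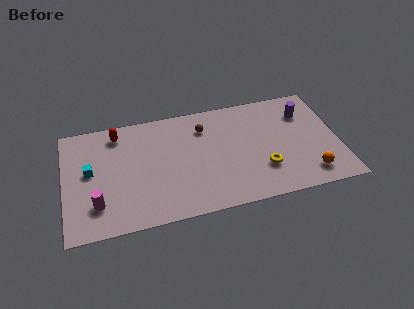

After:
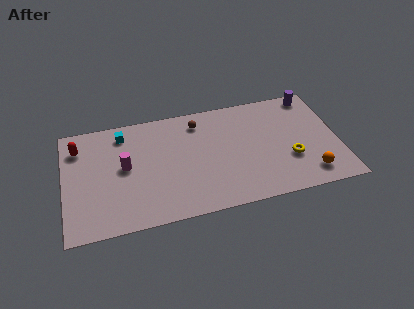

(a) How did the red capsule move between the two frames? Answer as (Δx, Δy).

(-2.3, -0.6)

From the two frames, the red capsule sits at roughly (3.2, 7.1) before and (0.9, 6.5) after.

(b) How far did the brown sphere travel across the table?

0.6

From (8.2, 6.4) to (7.9, 6.9), the brown sphere covered √(0.3² + 0.5²) ≈ 0.6 units.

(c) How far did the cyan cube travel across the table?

3.1

From (1.5, 4.6) to (3.5, 7.0), the cyan cube covered √(2.0² + 2.4²) ≈ 3.1 units.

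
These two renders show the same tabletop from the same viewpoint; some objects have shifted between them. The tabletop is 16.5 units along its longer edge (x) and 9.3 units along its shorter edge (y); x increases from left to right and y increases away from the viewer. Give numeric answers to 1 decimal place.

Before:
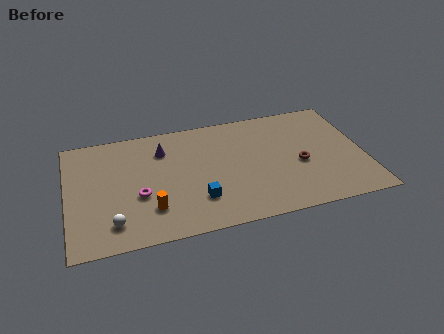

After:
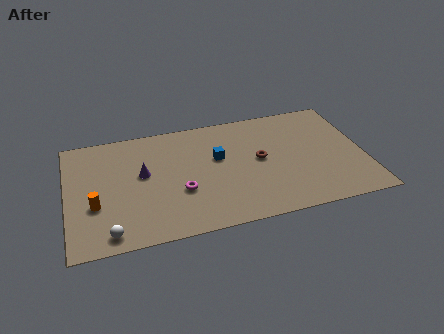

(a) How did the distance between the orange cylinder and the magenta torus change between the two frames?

+3.4

They were about 1.3 units apart before and 4.7 after — 3.4 units further apart.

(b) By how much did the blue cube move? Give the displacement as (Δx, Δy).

(1.3, 3.1)

From the two frames, the blue cube sits at roughly (7.1, 2.5) before and (8.4, 5.6) after.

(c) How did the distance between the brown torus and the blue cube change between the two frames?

-3.6

They were about 6.0 units apart before and 2.4 after — 3.6 units closer together.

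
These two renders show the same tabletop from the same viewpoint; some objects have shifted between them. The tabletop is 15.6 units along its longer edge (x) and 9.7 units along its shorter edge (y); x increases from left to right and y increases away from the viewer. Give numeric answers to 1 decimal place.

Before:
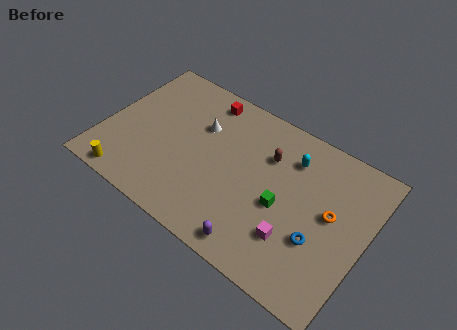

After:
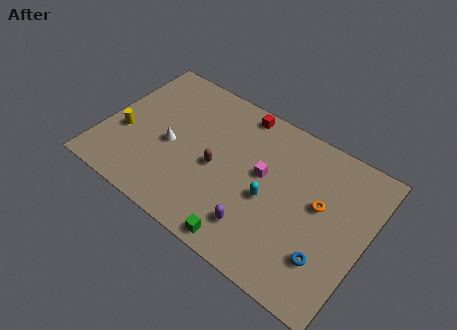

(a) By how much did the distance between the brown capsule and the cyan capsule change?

+1.8

Before: roughly 1.4 units apart; after: 3.2. That's 1.8 units further apart.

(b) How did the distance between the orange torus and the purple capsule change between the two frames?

-0.9

The distance was about 5.5 in the first image and 4.6 in the second, so they moved 0.9 units closer together.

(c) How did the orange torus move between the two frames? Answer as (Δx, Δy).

(-0.7, 0.2)

The orange torus started near (13.5, 5.3) and ended near (12.8, 5.5).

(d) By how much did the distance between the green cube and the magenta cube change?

+2.8

They were about 1.8 units apart before and 4.6 after — 2.8 units further apart.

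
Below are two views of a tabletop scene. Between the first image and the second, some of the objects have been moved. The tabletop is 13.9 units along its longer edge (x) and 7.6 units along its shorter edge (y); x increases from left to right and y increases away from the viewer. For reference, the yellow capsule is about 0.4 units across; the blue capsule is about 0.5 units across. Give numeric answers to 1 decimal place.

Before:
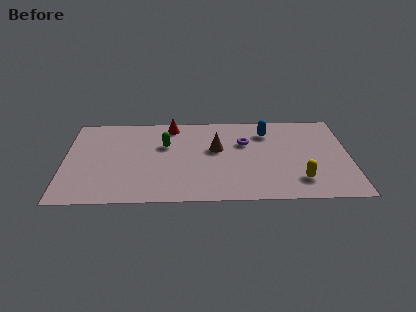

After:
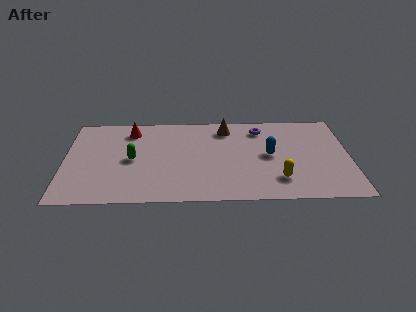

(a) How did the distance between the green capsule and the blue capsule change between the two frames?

+1.6

The distance was about 5.1 in the first image and 6.7 in the second, so they moved 1.6 units further apart.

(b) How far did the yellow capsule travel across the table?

1.0

The yellow capsule moved from about (11.4, 1.7) to (10.4, 1.8), a distance of √(1.0² + 0.1²) ≈ 1.0.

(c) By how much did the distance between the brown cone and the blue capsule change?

+0.3

They were about 2.9 units apart before and 3.2 after — 0.3 units further apart.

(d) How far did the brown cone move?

1.9

From (7.4, 4.5) to (7.9, 6.3), the brown cone covered √(0.5² + 1.8²) ≈ 1.9 units.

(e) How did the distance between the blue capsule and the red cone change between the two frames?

+2.4

Before: roughly 4.8 units apart; after: 7.2. That's 2.4 units further apart.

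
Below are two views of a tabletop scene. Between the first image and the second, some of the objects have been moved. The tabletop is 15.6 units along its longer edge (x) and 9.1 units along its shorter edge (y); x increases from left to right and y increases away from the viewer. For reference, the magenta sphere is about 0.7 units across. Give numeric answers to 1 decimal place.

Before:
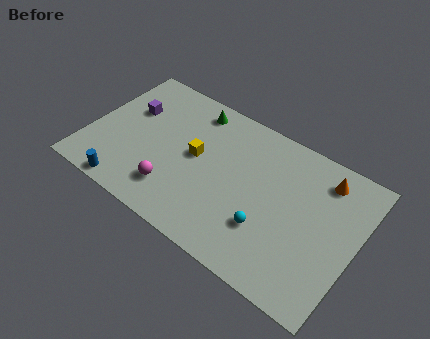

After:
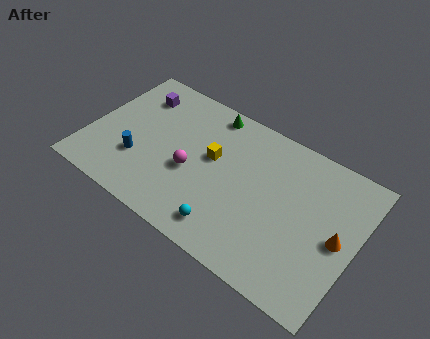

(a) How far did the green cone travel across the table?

0.9

The green cone moved from about (5.5, 7.8) to (6.4, 8.1), a distance of √(0.9² + 0.3²) ≈ 0.9.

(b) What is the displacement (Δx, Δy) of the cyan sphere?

(-2.1, -1.3)

The cyan sphere started near (10.8, 2.8) and ended near (8.7, 1.5).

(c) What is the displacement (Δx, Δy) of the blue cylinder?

(0.2, 2.1)

From the two frames, the blue cylinder sits at roughly (2.9, 0.8) before and (3.1, 2.9) after.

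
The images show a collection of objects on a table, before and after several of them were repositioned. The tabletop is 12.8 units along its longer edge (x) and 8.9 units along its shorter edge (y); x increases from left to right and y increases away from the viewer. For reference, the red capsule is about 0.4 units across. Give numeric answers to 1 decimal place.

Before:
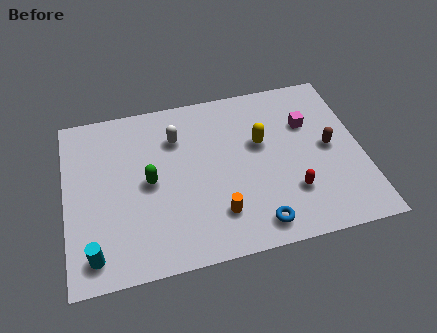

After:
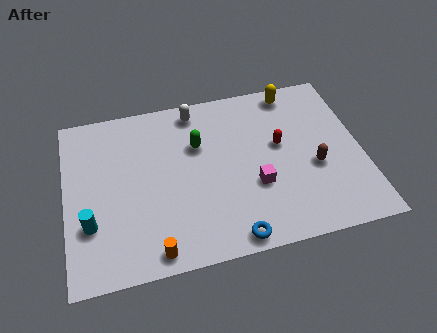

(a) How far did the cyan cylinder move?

1.5

The cyan cylinder moved from about (1.1, 1.3) to (1.0, 2.8), a distance of √(0.1² + 1.5²) ≈ 1.5.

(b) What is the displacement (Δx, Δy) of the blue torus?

(-1.1, -0.4)

From the two frames, the blue torus sits at roughly (8.0, 1.2) before and (6.9, 0.8) after.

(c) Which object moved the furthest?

the magenta cube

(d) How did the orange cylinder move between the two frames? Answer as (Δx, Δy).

(-2.8, -1.2)

The orange cylinder started near (6.4, 2.1) and ended near (3.6, 0.9).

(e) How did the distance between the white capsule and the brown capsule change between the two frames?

-0.3

They were about 6.8 units apart before and 6.5 after — 0.3 units closer together.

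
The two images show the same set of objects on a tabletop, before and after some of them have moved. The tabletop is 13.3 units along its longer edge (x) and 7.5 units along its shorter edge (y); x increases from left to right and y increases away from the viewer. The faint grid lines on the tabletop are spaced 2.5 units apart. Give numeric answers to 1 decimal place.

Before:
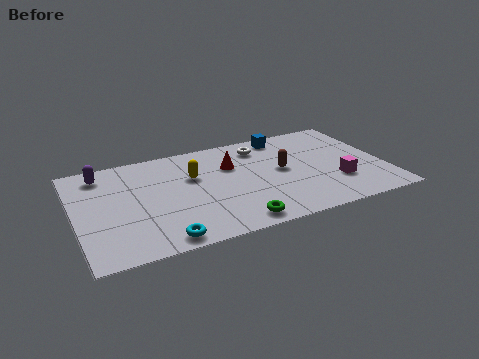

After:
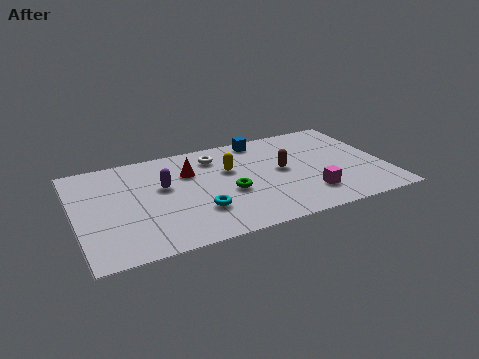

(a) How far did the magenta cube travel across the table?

1.4

From (11.1, 2.3) to (9.8, 1.8), the magenta cube covered √(1.3² + 0.5²) ≈ 1.4 units.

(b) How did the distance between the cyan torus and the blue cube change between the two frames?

-2.8

The distance was about 8.3 in the first image and 5.5 in the second, so they moved 2.8 units closer together.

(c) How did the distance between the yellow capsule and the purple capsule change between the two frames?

-1.2

They were about 4.1 units apart before and 2.9 after — 1.2 units closer together.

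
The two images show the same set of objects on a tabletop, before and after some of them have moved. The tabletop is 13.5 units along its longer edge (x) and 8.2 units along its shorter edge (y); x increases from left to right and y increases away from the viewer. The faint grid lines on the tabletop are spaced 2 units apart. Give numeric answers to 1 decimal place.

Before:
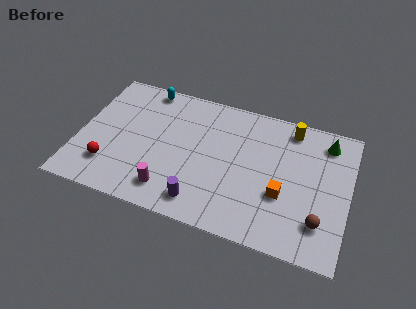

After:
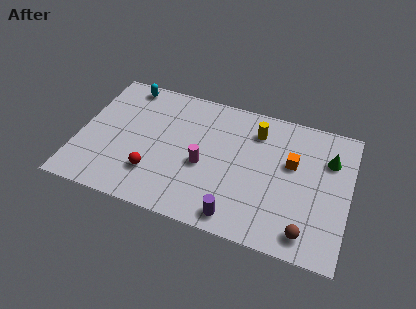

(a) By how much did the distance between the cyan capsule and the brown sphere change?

+0.7

They were about 10.7 units apart before and 11.4 after — 0.7 units further apart.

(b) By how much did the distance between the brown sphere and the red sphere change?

-2.7

The distance was about 10.5 in the first image and 7.8 in the second, so they moved 2.7 units closer together.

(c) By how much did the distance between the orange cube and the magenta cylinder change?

-1.1

They were about 5.7 units apart before and 4.6 after — 1.1 units closer together.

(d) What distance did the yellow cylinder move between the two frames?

1.8

The yellow cylinder was near (10.4, 7.1) before and (8.7, 6.4) after, so it travelled √(1.7² + 0.7²) ≈ 1.8 units.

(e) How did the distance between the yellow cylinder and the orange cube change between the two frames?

-1.7

Before: roughly 4.1 units apart; after: 2.4. That's 1.7 units closer together.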